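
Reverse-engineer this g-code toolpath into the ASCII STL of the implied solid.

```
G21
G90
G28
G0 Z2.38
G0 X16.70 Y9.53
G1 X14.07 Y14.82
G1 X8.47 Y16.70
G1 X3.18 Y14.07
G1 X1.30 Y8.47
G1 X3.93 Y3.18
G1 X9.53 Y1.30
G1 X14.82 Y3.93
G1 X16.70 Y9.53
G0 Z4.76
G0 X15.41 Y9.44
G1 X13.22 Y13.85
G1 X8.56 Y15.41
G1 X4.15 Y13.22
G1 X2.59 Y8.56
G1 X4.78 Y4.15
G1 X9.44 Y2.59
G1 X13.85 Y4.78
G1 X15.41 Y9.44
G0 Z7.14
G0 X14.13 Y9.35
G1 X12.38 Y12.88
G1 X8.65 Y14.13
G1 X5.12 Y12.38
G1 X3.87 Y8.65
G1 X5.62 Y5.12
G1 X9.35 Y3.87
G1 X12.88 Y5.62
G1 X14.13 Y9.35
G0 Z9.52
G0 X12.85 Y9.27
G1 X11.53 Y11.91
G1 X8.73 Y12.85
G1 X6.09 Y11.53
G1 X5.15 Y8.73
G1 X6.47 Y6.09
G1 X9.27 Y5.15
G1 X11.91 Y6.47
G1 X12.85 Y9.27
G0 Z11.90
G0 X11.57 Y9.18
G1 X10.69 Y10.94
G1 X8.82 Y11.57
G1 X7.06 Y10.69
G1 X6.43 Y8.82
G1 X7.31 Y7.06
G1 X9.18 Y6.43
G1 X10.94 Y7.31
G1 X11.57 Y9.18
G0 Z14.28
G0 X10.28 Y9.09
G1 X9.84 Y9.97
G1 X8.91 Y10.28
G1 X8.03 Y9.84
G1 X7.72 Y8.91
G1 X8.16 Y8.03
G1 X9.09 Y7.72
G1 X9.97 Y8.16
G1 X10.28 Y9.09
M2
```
solid part
  facet normal 0.0000 0.0000 -1.0000
    outer loop
      vertex 8.38 17.98 0.00
      vertex 14.91 15.79 0.00
      vertex 17.98 9.62 0.00
    endloop
  endfacet
  facet normal 0.0000 0.0000 -1.0000
    outer loop
      vertex 2.21 14.91 0.00
      vertex 8.38 17.98 0.00
      vertex 17.98 9.62 0.00
    endloop
  endfacet
  facet normal 0.0000 0.0000 -1.0000
    outer loop
      vertex 0.02 8.38 0.00
      vertex 2.21 14.91 0.00
      vertex 17.98 9.62 0.00
    endloop
  endfacet
  facet normal 0.0000 0.0000 -1.0000
    outer loop
      vertex 3.09 2.21 0.00
      vertex 0.02 8.38 0.00
      vertex 17.98 9.62 0.00
    endloop
  endfacet
  facet normal 0.0000 0.0000 -1.0000
    outer loop
      vertex 9.62 0.02 0.00
      vertex 3.09 2.21 0.00
      vertex 17.98 9.62 0.00
    endloop
  endfacet
  facet normal 0.0000 0.0000 -1.0000
    outer loop
      vertex 15.79 3.09 0.00
      vertex 9.62 0.02 0.00
      vertex 17.98 9.62 0.00
    endloop
  endfacet
  facet normal 0.8010 0.3986 0.4466
    outer loop
      vertex 17.98 9.62 0.00
      vertex 14.91 15.79 0.00
      vertex 9.00 9.00 16.66
    endloop
  endfacet
  facet normal 0.2845 0.8483 0.4466
    outer loop
      vertex 14.91 15.79 0.00
      vertex 8.38 17.98 0.00
      vertex 9.00 9.00 16.66
    endloop
  endfacet
  facet normal -0.3986 0.8010 0.4466
    outer loop
      vertex 8.38 17.98 0.00
      vertex 2.21 14.91 0.00
      vertex 9.00 9.00 16.66
    endloop
  endfacet
  facet normal -0.8483 0.2845 0.4466
    outer loop
      vertex 2.21 14.91 0.00
      vertex 0.02 8.38 0.00
      vertex 9.00 9.00 16.66
    endloop
  endfacet
  facet normal -0.8010 -0.3986 0.4466
    outer loop
      vertex 0.02 8.38 0.00
      vertex 3.09 2.21 0.00
      vertex 9.00 9.00 16.66
    endloop
  endfacet
  facet normal -0.2845 -0.8483 0.4466
    outer loop
      vertex 3.09 2.21 0.00
      vertex 9.62 0.02 0.00
      vertex 9.00 9.00 16.66
    endloop
  endfacet
  facet normal 0.3986 -0.8010 0.4466
    outer loop
      vertex 9.62 0.02 0.00
      vertex 15.79 3.09 0.00
      vertex 9.00 9.00 16.66
    endloop
  endfacet
  facet normal 0.8483 -0.2845 0.4466
    outer loop
      vertex 15.79 3.09 0.00
      vertex 17.98 9.62 0.00
      vertex 9.00 9.00 16.66
    endloop
  endfacet
endsolid part

The G0 Z moves step by Δz≈2.38 mm. The G1 loops shrink linearly with z, so the solid tapers from its base footprint up to z≈16.7. Closing with a flat bottom cap and the tapered top and triangulating gives 14 facets — a regular 8-sided pyramid, base circumscribed radius ≈ 9 mm, apex at z ≈ 16.7 mm.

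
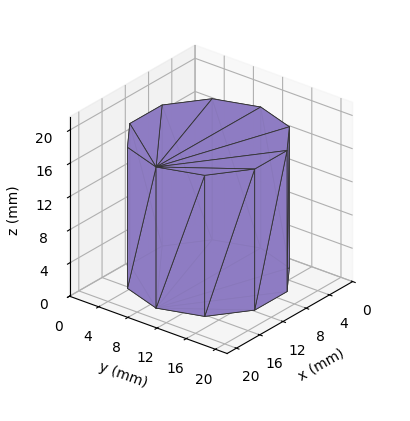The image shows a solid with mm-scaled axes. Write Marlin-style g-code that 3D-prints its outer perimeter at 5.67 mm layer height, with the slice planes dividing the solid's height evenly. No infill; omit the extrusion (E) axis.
Reading the render: the shape is a regular 10-sided prism (a cylinder approximated with 10 flat sides), circumscribed radius ≈ 9 mm, height ≈ 17 mm (dimensions read to the nearest mm from the axis ticks). For the g-code, the solid's height is divided into equal slices at the stated Δz and each level perimeter traced with G1 moves after a G0 lift.

; perimeter-only toolpath
G21 ; units = mm
G90 ; absolute positioning
G28 ; home
; layer 1
G0 Z5.67
G0 X18.00 Y9.00
G1 X16.28 Y14.29
G1 X11.78 Y17.56
G1 X6.22 Y17.56
G1 X1.72 Y14.29
G1 X0.00 Y9.00
G1 X1.72 Y3.71
G1 X6.22 Y0.44
G1 X11.78 Y0.44
G1 X16.28 Y3.71
G1 X18.00 Y9.00
; layer 2
G0 Z11.33
G0 X18.00 Y9.00
G1 X16.28 Y14.29
G1 X11.78 Y17.56
G1 X6.22 Y17.56
G1 X1.72 Y14.29
G1 X0.00 Y9.00
G1 X1.72 Y3.71
G1 X6.22 Y0.44
G1 X11.78 Y0.44
G1 X16.28 Y3.71
G1 X18.00 Y9.00
; layer 3
G0 Z17.00
G0 X18.00 Y9.00
G1 X16.28 Y14.29
G1 X11.78 Y17.56
G1 X6.22 Y17.56
G1 X1.72 Y14.29
G1 X0.00 Y9.00
G1 X1.72 Y3.71
G1 X6.22 Y0.44
G1 X11.78 Y0.44
G1 X16.28 Y3.71
G1 X18.00 Y9.00
M2 ; end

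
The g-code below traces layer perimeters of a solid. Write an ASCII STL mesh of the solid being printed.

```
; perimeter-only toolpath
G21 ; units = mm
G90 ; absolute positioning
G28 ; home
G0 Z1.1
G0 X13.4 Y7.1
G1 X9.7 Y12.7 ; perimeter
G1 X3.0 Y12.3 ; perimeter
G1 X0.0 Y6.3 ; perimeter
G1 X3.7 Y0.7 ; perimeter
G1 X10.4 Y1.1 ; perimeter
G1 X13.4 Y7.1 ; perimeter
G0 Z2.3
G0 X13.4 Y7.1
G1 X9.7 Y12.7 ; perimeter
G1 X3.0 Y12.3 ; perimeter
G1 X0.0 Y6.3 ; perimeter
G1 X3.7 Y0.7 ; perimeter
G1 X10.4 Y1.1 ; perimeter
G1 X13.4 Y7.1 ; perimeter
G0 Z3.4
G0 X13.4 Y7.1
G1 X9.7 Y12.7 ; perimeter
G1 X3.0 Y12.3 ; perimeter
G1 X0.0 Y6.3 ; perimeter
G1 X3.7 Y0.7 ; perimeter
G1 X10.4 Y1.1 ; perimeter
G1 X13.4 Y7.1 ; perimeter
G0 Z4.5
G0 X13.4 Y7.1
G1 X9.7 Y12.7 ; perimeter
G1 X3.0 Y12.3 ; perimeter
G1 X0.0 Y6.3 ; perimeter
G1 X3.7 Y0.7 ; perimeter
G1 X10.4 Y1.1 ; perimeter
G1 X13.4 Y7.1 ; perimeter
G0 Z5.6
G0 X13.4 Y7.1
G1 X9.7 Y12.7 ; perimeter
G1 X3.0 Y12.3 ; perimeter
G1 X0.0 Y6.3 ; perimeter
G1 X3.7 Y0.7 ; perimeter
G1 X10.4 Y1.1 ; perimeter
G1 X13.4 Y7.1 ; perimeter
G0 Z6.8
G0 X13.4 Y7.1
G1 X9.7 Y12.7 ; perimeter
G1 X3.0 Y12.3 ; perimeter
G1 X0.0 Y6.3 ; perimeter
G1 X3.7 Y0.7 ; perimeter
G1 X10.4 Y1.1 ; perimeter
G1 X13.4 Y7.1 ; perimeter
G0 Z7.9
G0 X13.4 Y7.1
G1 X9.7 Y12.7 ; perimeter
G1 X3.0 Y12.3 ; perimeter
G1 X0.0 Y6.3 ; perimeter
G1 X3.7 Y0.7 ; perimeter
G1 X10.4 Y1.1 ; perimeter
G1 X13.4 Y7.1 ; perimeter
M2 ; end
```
solid part
  facet normal 0.0000 0.0000 -1.0000
    outer loop
      vertex 3.0 12.3 0.0
      vertex 9.7 12.7 0.0
      vertex 13.4 7.1 0.0
    endloop
  endfacet
  facet normal 0.0000 0.0000 -1.0000
    outer loop
      vertex 0.0 6.3 0.0
      vertex 3.0 12.3 0.0
      vertex 13.4 7.1 0.0
    endloop
  endfacet
  facet normal 0.0000 0.0000 -1.0000
    outer loop
      vertex 3.7 0.7 0.0
      vertex 0.0 6.3 0.0
      vertex 13.4 7.1 0.0
    endloop
  endfacet
  facet normal 0.0000 0.0000 -1.0000
    outer loop
      vertex 10.4 1.1 0.0
      vertex 3.7 0.7 0.0
      vertex 13.4 7.1 0.0
    endloop
  endfacet
  facet normal 0.0000 0.0000 1.0000
    outer loop
      vertex 13.4 7.1 7.9
      vertex 9.7 12.7 7.9
      vertex 3.0 12.3 7.9
    endloop
  endfacet
  facet normal 0.0000 0.0000 1.0000
    outer loop
      vertex 13.4 7.1 7.9
      vertex 3.0 12.3 7.9
      vertex 0.0 6.3 7.9
    endloop
  endfacet
  facet normal 0.0000 0.0000 1.0000
    outer loop
      vertex 13.4 7.1 7.9
      vertex 0.0 6.3 7.9
      vertex 3.7 0.7 7.9
    endloop
  endfacet
  facet normal 0.0000 0.0000 1.0000
    outer loop
      vertex 13.4 7.1 7.9
      vertex 3.7 0.7 7.9
      vertex 10.4 1.1 7.9
    endloop
  endfacet
  facet normal 0.8343 0.5513 0.0000
    outer loop
      vertex 13.4 7.1 0.0
      vertex 9.7 12.7 0.0
      vertex 9.7 12.7 7.9
    endloop
  endfacet
  facet normal 0.8343 0.5513 0.0000
    outer loop
      vertex 13.4 7.1 0.0
      vertex 9.7 12.7 7.9
      vertex 13.4 7.1 7.9
    endloop
  endfacet
  facet normal -0.0596 0.9982 0.0000
    outer loop
      vertex 9.7 12.7 0.0
      vertex 3.0 12.3 0.0
      vertex 3.0 12.3 7.9
    endloop
  endfacet
  facet normal -0.0596 0.9982 0.0000
    outer loop
      vertex 9.7 12.7 0.0
      vertex 3.0 12.3 7.9
      vertex 9.7 12.7 7.9
    endloop
  endfacet
  facet normal -0.8944 0.4472 0.0000
    outer loop
      vertex 3.0 12.3 0.0
      vertex 0.0 6.3 0.0
      vertex 0.0 6.3 7.9
    endloop
  endfacet
  facet normal -0.8944 0.4472 0.0000
    outer loop
      vertex 3.0 12.3 0.0
      vertex 0.0 6.3 7.9
      vertex 3.0 12.3 7.9
    endloop
  endfacet
  facet normal -0.8343 -0.5513 0.0000
    outer loop
      vertex 0.0 6.3 0.0
      vertex 3.7 0.7 0.0
      vertex 3.7 0.7 7.9
    endloop
  endfacet
  facet normal -0.8343 -0.5513 0.0000
    outer loop
      vertex 0.0 6.3 0.0
      vertex 3.7 0.7 7.9
      vertex 0.0 6.3 7.9
    endloop
  endfacet
  facet normal 0.0596 -0.9982 0.0000
    outer loop
      vertex 3.7 0.7 0.0
      vertex 10.4 1.1 0.0
      vertex 10.4 1.1 7.9
    endloop
  endfacet
  facet normal 0.0596 -0.9982 0.0000
    outer loop
      vertex 3.7 0.7 0.0
      vertex 10.4 1.1 7.9
      vertex 3.7 0.7 7.9
    endloop
  endfacet
  facet normal 0.8944 -0.4472 0.0000
    outer loop
      vertex 10.4 1.1 0.0
      vertex 13.4 7.1 0.0
      vertex 13.4 7.1 7.9
    endloop
  endfacet
  facet normal 0.8944 -0.4472 0.0000
    outer loop
      vertex 10.4 1.1 0.0
      vertex 13.4 7.1 7.9
      vertex 10.4 1.1 7.9
    endloop
  endfacet
endsolid part

The G0 Z moves step by Δz≈1.1 mm. Every layer's G1 loop is the same polygon, so the solid is a straight extrusion of it from z=0 to z≈7.9. Closing with flat bottom and top caps and triangulating gives 20 facets — a regular 6-sided prism (a cylinder approximated with 6 flat sides), circumscribed radius ≈ 6.7 mm, height ≈ 7.9 mm.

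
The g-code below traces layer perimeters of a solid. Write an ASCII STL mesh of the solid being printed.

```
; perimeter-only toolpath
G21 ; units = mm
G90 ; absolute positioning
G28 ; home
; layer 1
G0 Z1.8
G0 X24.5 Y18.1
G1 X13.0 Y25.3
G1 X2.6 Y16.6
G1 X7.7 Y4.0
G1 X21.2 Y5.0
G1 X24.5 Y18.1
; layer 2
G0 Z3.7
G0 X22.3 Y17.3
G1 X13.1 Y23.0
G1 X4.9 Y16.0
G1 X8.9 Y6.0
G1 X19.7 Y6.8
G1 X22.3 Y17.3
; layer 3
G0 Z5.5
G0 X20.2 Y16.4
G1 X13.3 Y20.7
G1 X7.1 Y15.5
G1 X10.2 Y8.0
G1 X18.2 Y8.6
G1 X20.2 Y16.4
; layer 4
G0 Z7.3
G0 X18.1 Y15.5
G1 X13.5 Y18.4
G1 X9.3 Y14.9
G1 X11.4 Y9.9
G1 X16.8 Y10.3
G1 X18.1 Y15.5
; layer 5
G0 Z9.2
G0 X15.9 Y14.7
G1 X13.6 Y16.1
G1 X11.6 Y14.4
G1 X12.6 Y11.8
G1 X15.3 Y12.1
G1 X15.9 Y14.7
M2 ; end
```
solid part
  facet normal 0.0000 0.0000 -1.0000
    outer loop
      vertex 0.4 17.1 0.0
      vertex 12.8 27.6 0.0
      vertex 26.6 19.0 0.0
    endloop
  endfacet
  facet normal 0.0000 0.0000 -1.0000
    outer loop
      vertex 6.5 2.1 0.0
      vertex 0.4 17.1 0.0
      vertex 26.6 19.0 0.0
    endloop
  endfacet
  facet normal 0.0000 0.0000 -1.0000
    outer loop
      vertex 22.7 3.3 0.0
      vertex 6.5 2.1 0.0
      vertex 26.6 19.0 0.0
    endloop
  endfacet
  facet normal 0.3709 0.5951 0.7129
    outer loop
      vertex 26.6 19.0 0.0
      vertex 12.8 27.6 0.0
      vertex 13.8 13.8 11.0
    endloop
  endfacet
  facet normal -0.4533 0.5353 0.7128
    outer loop
      vertex 12.8 27.6 0.0
      vertex 0.4 17.1 0.0
      vertex 13.8 13.8 11.0
    endloop
  endfacet
  facet normal -0.6500 -0.2643 0.7125
    outer loop
      vertex 0.4 17.1 0.0
      vertex 6.5 2.1 0.0
      vertex 13.8 13.8 11.0
    endloop
  endfacet
  facet normal 0.0519 -0.7011 0.7112
    outer loop
      vertex 6.5 2.1 0.0
      vertex 22.7 3.3 0.0
      vertex 13.8 13.8 11.0
    endloop
  endfacet
  facet normal 0.6810 -0.1692 0.7125
    outer loop
      vertex 22.7 3.3 0.0
      vertex 26.6 19.0 0.0
      vertex 13.8 13.8 11.0
    endloop
  endfacet
endsolid part

The G0 Z moves step by Δz≈1.8 mm. The G1 loops shrink linearly with z, so the solid tapers from its base footprint up to z≈11. Closing with a flat bottom cap and the tapered top and triangulating gives 8 facets — a regular 5-sided pyramid, base circumscribed radius ≈ 13.8 mm, apex at z ≈ 11 mm.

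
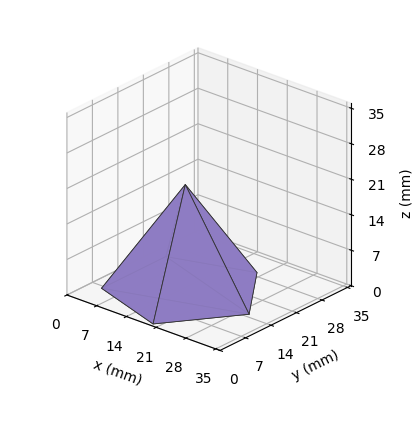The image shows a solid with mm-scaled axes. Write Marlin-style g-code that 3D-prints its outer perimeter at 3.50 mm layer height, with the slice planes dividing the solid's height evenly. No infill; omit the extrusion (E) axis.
Reading the render: the shape is a regular 5-sided pyramid, base circumscribed radius ≈ 15 mm, apex at z ≈ 21 mm (dimensions read to the nearest mm from the axis ticks). For the g-code, the solid's height is divided into equal slices at the stated Δz and each level perimeter traced with G1 moves after a G0 lift.

; perimeter-only toolpath
G21 ; units = mm
G90 ; absolute positioning
G28 ; home
; layer 1
G0 Z3.50
G0 X27.50 Y15.00
G1 X18.87 Y26.89
G1 X4.88 Y22.35
G1 X4.88 Y7.65
G1 X18.87 Y3.11
G1 X27.50 Y15.00
; layer 2
G0 Z7.00
G0 X25.00 Y15.00
G1 X18.09 Y24.51
G1 X6.91 Y20.88
G1 X6.91 Y9.12
G1 X18.09 Y5.49
G1 X25.00 Y15.00
; layer 3
G0 Z10.50
G0 X22.50 Y15.00
G1 X17.32 Y22.13
G1 X8.93 Y19.41
G1 X8.93 Y10.59
G1 X17.32 Y7.87
G1 X22.50 Y15.00
; layer 4
G0 Z14.00
G0 X20.00 Y15.00
G1 X16.55 Y19.76
G1 X10.95 Y17.94
G1 X10.95 Y12.06
G1 X16.55 Y10.24
G1 X20.00 Y15.00
; layer 5
G0 Z17.50
G0 X17.50 Y15.00
G1 X15.77 Y17.38
G1 X12.98 Y16.47
G1 X12.98 Y13.53
G1 X15.77 Y12.62
G1 X17.50 Y15.00
M2 ; end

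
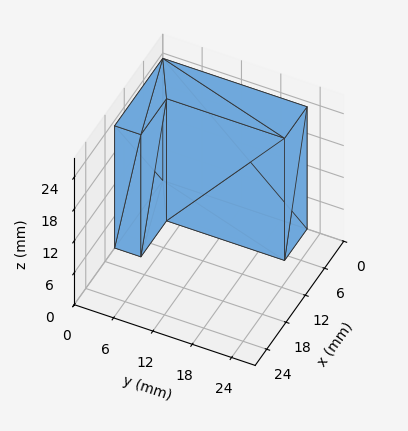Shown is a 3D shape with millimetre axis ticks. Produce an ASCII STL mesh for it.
Reading the render: the shape is an L-shaped prism: outer 15 × 22 mm, arm thicknesses ≈ 4 mm (horizontal) and 7 mm (vertical), extruded 23 mm in z (dimensions read to the nearest mm from the axis ticks). For the STL, each face is triangulated and given an outward normal.

solid part
  facet normal 0.0000 0.0000 -1.0000
    outer loop
      vertex 15.00 4.00 0.00
      vertex 15.00 0.00 0.00
      vertex 0.00 0.00 0.00
    endloop
  endfacet
  facet normal 0.0000 0.0000 -1.0000
    outer loop
      vertex 7.00 4.00 0.00
      vertex 15.00 4.00 0.00
      vertex 0.00 0.00 0.00
    endloop
  endfacet
  facet normal 0.0000 0.0000 -1.0000
    outer loop
      vertex 7.00 22.00 0.00
      vertex 7.00 4.00 0.00
      vertex 0.00 0.00 0.00
    endloop
  endfacet
  facet normal 0.0000 0.0000 -1.0000
    outer loop
      vertex 0.00 22.00 0.00
      vertex 7.00 22.00 0.00
      vertex 0.00 0.00 0.00
    endloop
  endfacet
  facet normal 0.0000 0.0000 1.0000
    outer loop
      vertex 0.00 0.00 23.00
      vertex 15.00 0.00 23.00
      vertex 15.00 4.00 23.00
    endloop
  endfacet
  facet normal 0.0000 0.0000 1.0000
    outer loop
      vertex 0.00 0.00 23.00
      vertex 15.00 4.00 23.00
      vertex 7.00 4.00 23.00
    endloop
  endfacet
  facet normal 0.0000 0.0000 1.0000
    outer loop
      vertex 0.00 0.00 23.00
      vertex 7.00 4.00 23.00
      vertex 7.00 22.00 23.00
    endloop
  endfacet
  facet normal 0.0000 0.0000 1.0000
    outer loop
      vertex 0.00 0.00 23.00
      vertex 7.00 22.00 23.00
      vertex 0.00 22.00 23.00
    endloop
  endfacet
  facet normal 0.0000 -1.0000 0.0000
    outer loop
      vertex 0.00 0.00 0.00
      vertex 15.00 0.00 0.00
      vertex 15.00 0.00 23.00
    endloop
  endfacet
  facet normal 0.0000 -1.0000 0.0000
    outer loop
      vertex 0.00 0.00 0.00
      vertex 15.00 0.00 23.00
      vertex 0.00 0.00 23.00
    endloop
  endfacet
  facet normal 1.0000 0.0000 0.0000
    outer loop
      vertex 15.00 0.00 0.00
      vertex 15.00 4.00 0.00
      vertex 15.00 4.00 23.00
    endloop
  endfacet
  facet normal 1.0000 0.0000 0.0000
    outer loop
      vertex 15.00 0.00 0.00
      vertex 15.00 4.00 23.00
      vertex 15.00 0.00 23.00
    endloop
  endfacet
  facet normal 0.0000 1.0000 0.0000
    outer loop
      vertex 15.00 4.00 0.00
      vertex 7.00 4.00 0.00
      vertex 7.00 4.00 23.00
    endloop
  endfacet
  facet normal 0.0000 1.0000 0.0000
    outer loop
      vertex 15.00 4.00 0.00
      vertex 7.00 4.00 23.00
      vertex 15.00 4.00 23.00
    endloop
  endfacet
  facet normal 1.0000 0.0000 0.0000
    outer loop
      vertex 7.00 4.00 0.00
      vertex 7.00 22.00 0.00
      vertex 7.00 22.00 23.00
    endloop
  endfacet
  facet normal 1.0000 0.0000 0.0000
    outer loop
      vertex 7.00 4.00 0.00
      vertex 7.00 22.00 23.00
      vertex 7.00 4.00 23.00
    endloop
  endfacet
  facet normal 0.0000 1.0000 0.0000
    outer loop
      vertex 7.00 22.00 0.00
      vertex 0.00 22.00 0.00
      vertex 0.00 22.00 23.00
    endloop
  endfacet
  facet normal 0.0000 1.0000 0.0000
    outer loop
      vertex 7.00 22.00 0.00
      vertex 0.00 22.00 23.00
      vertex 7.00 22.00 23.00
    endloop
  endfacet
  facet normal -1.0000 0.0000 0.0000
    outer loop
      vertex 0.00 22.00 0.00
      vertex 0.00 0.00 0.00
      vertex 0.00 0.00 23.00
    endloop
  endfacet
  facet normal -1.0000 0.0000 0.0000
    outer loop
      vertex 0.00 22.00 0.00
      vertex 0.00 0.00 23.00
      vertex 0.00 22.00 23.00
    endloop
  endfacet
endsolid part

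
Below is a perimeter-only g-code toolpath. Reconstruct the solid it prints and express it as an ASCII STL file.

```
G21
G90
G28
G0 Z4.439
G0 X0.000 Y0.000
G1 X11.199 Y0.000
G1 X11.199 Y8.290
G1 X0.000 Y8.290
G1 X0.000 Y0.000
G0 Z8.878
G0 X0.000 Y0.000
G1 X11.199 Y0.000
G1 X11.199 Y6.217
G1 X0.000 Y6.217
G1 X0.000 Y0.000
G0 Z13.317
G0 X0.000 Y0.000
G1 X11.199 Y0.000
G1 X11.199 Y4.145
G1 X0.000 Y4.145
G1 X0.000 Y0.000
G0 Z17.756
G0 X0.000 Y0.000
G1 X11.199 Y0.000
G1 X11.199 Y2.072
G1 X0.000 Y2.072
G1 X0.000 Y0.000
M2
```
solid part
  facet normal 0.0000 0.0000 -1.0000
    outer loop
      vertex 11.199 10.362 0.000
      vertex 11.199 0.000 0.000
      vertex 0.000 0.000 0.000
    endloop
  endfacet
  facet normal 0.0000 0.0000 -1.0000
    outer loop
      vertex 0.000 10.362 0.000
      vertex 11.199 10.362 0.000
      vertex 0.000 0.000 0.000
    endloop
  endfacet
  facet normal 0.0000 -1.0000 0.0000
    outer loop
      vertex 0.000 0.000 0.000
      vertex 11.199 0.000 0.000
      vertex 11.199 0.000 22.195
    endloop
  endfacet
  facet normal 0.0000 -1.0000 0.0000
    outer loop
      vertex 0.000 0.000 0.000
      vertex 11.199 0.000 22.195
      vertex 0.000 0.000 22.195
    endloop
  endfacet
  facet normal 0.0000 0.9061 0.4230
    outer loop
      vertex 0.000 0.000 22.195
      vertex 11.199 0.000 22.195
      vertex 11.199 10.362 0.000
    endloop
  endfacet
  facet normal 0.0000 0.9061 0.4230
    outer loop
      vertex 0.000 0.000 22.195
      vertex 11.199 10.362 0.000
      vertex 0.000 10.362 0.000
    endloop
  endfacet
  facet normal -1.0000 0.0000 0.0000
    outer loop
      vertex 0.000 0.000 22.195
      vertex 0.000 10.362 0.000
      vertex 0.000 0.000 0.000
    endloop
  endfacet
  facet normal 1.0000 0.0000 0.0000
    outer loop
      vertex 11.199 0.000 0.000
      vertex 11.199 10.362 0.000
      vertex 11.199 0.000 22.195
    endloop
  endfacet
endsolid part

The G0 Z moves step by Δz≈4.439 mm. The G1 loops shrink linearly with z, so the solid tapers from its base footprint up to z≈22.2. Closing with a flat bottom cap and the tapered top and triangulating gives 8 facets — a wedge (ramp): 11.2 × 10.4 mm base, rising to 22.2 mm along the y=0 edge and sloping linearly to z=0 at y=10.4.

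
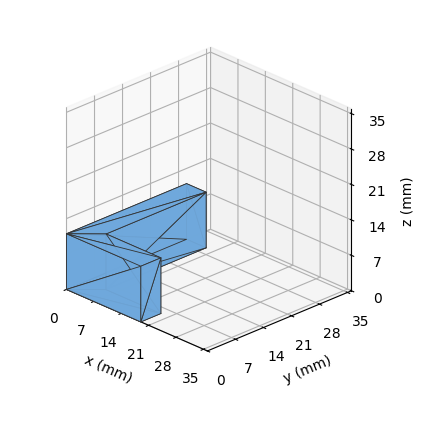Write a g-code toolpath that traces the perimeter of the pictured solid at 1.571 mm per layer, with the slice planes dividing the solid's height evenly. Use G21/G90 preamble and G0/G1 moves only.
Reading the render: the shape is an L-shaped prism: outer 19 × 30 mm, arm thicknesses ≈ 5 mm (horizontal) and 5 mm (vertical), extruded 11 mm in z (dimensions read to the nearest mm from the axis ticks). For the g-code, the solid's height is divided into equal slices at the stated Δz and each level perimeter traced with G1 moves after a G0 lift.

; perimeter-only toolpath
G21 ; units = mm
G90 ; absolute positioning
G28 ; home
; layer 1
G0 Z1.571
G0 X0.000 Y0.000
G1 X19.000 Y0.000
G1 X19.000 Y5.000
G1 X5.000 Y5.000
G1 X5.000 Y30.000
G1 X0.000 Y30.000
G1 X0.000 Y0.000
; layer 2
G0 Z3.143
G0 X0.000 Y0.000
G1 X19.000 Y0.000
G1 X19.000 Y5.000
G1 X5.000 Y5.000
G1 X5.000 Y30.000
G1 X0.000 Y30.000
G1 X0.000 Y0.000
; layer 3
G0 Z4.714
G0 X0.000 Y0.000
G1 X19.000 Y0.000
G1 X19.000 Y5.000
G1 X5.000 Y5.000
G1 X5.000 Y30.000
G1 X0.000 Y30.000
G1 X0.000 Y0.000
; layer 4
G0 Z6.286
G0 X0.000 Y0.000
G1 X19.000 Y0.000
G1 X19.000 Y5.000
G1 X5.000 Y5.000
G1 X5.000 Y30.000
G1 X0.000 Y30.000
G1 X0.000 Y0.000
; layer 5
G0 Z7.857
G0 X0.000 Y0.000
G1 X19.000 Y0.000
G1 X19.000 Y5.000
G1 X5.000 Y5.000
G1 X5.000 Y30.000
G1 X0.000 Y30.000
G1 X0.000 Y0.000
; layer 6
G0 Z9.429
G0 X0.000 Y0.000
G1 X19.000 Y0.000
G1 X19.000 Y5.000
G1 X5.000 Y5.000
G1 X5.000 Y30.000
G1 X0.000 Y30.000
G1 X0.000 Y0.000
; layer 7
G0 Z11.000
G0 X0.000 Y0.000
G1 X19.000 Y0.000
G1 X19.000 Y5.000
G1 X5.000 Y5.000
G1 X5.000 Y30.000
G1 X0.000 Y30.000
G1 X0.000 Y0.000
M2 ; end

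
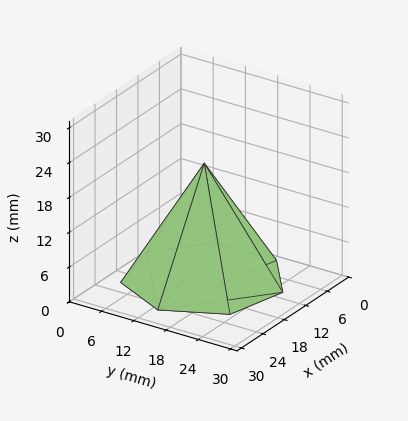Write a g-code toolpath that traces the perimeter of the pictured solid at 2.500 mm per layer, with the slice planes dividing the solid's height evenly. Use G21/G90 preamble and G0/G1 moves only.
Reading the render: the shape is a regular 7-sided pyramid, base circumscribed radius ≈ 13 mm, apex at z ≈ 20 mm (dimensions read to the nearest mm from the axis ticks). For the g-code, the solid's height is divided into equal slices at the stated Δz and each level perimeter traced with G1 moves after a G0 lift.

; perimeter-only toolpath
G21 ; units = mm
G90 ; absolute positioning
G28 ; home
; layer 1
G0 Z2.500
G0 X24.375 Y13.000
G1 X20.092 Y21.894
G1 X10.469 Y24.090
G1 X2.751 Y17.935
G1 X2.751 Y8.065
G1 X10.469 Y1.910
G1 X20.092 Y4.107
G1 X24.375 Y13.000
; layer 2
G0 Z5.000
G0 X22.750 Y13.000
G1 X19.079 Y20.623
G1 X10.830 Y22.505
G1 X4.215 Y17.230
G1 X4.215 Y8.770
G1 X10.830 Y3.494
G1 X19.079 Y5.377
G1 X22.750 Y13.000
; layer 3
G0 Z7.500
G0 X21.125 Y13.000
G1 X18.066 Y19.352
G1 X11.192 Y20.921
G1 X5.679 Y16.525
G1 X5.679 Y9.475
G1 X11.192 Y5.079
G1 X18.066 Y6.647
G1 X21.125 Y13.000
; layer 4
G0 Z10.000
G0 X19.500 Y13.000
G1 X17.053 Y18.082
G1 X11.553 Y19.337
G1 X7.143 Y15.820
G1 X7.143 Y10.180
G1 X11.553 Y6.663
G1 X17.053 Y7.918
G1 X19.500 Y13.000
; layer 5
G0 Z12.500
G0 X17.875 Y13.000
G1 X16.039 Y16.812
G1 X11.915 Y17.753
G1 X8.608 Y15.115
G1 X8.608 Y10.885
G1 X11.915 Y8.247
G1 X16.039 Y9.188
G1 X17.875 Y13.000
; layer 6
G0 Z15.000
G0 X16.250 Y13.000
G1 X15.026 Y15.541
G1 X12.277 Y16.169
G1 X10.072 Y14.410
G1 X10.072 Y11.590
G1 X12.277 Y9.832
G1 X15.026 Y10.459
G1 X16.250 Y13.000
; layer 7
G0 Z17.500
G0 X14.625 Y13.000
G1 X14.013 Y14.271
G1 X12.638 Y14.584
G1 X11.536 Y13.705
G1 X11.536 Y12.295
G1 X12.638 Y11.416
G1 X14.013 Y11.729
G1 X14.625 Y13.000
M2 ; end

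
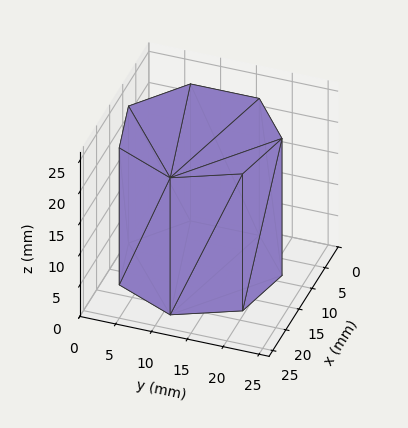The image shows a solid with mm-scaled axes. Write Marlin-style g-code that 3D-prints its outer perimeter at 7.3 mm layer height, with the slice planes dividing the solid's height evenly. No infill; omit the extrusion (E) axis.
Reading the render: the shape is a regular 7-sided prism (a cylinder approximated with 7 flat sides), circumscribed radius ≈ 11 mm, height ≈ 22 mm (dimensions read to the nearest mm from the axis ticks). For the g-code, the solid's height is divided into equal slices at the stated Δz and each level perimeter traced with G1 moves after a G0 lift.

; perimeter-only toolpath
G21 ; units = mm
G90 ; absolute positioning
G28 ; home
; layer 1
G0 Z7.3
G0 X22.0 Y11.0
G1 X17.9 Y19.6
G1 X8.6 Y21.7
G1 X1.1 Y15.8
G1 X1.1 Y6.2
G1 X8.6 Y0.3
G1 X17.9 Y2.4
G1 X22.0 Y11.0
; layer 2
G0 Z14.7
G0 X22.0 Y11.0
G1 X17.9 Y19.6
G1 X8.6 Y21.7
G1 X1.1 Y15.8
G1 X1.1 Y6.2
G1 X8.6 Y0.3
G1 X17.9 Y2.4
G1 X22.0 Y11.0
; layer 3
G0 Z22.0
G0 X22.0 Y11.0
G1 X17.9 Y19.6
G1 X8.6 Y21.7
G1 X1.1 Y15.8
G1 X1.1 Y6.2
G1 X8.6 Y0.3
G1 X17.9 Y2.4
G1 X22.0 Y11.0
M2 ; end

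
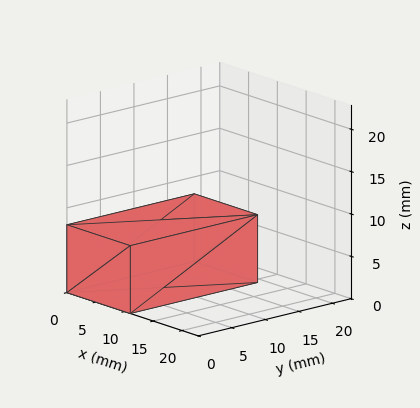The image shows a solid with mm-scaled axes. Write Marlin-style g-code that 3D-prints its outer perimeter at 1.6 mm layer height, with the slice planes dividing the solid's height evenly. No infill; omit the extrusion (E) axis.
Reading the render: the shape is a rectangular box, roughly 11 × 19 mm footprint and 8 mm tall (dimensions read to the nearest mm from the axis ticks). For the g-code, the solid's height is divided into equal slices at the stated Δz and each level perimeter traced with G1 moves after a G0 lift.

; perimeter-only toolpath
G21 ; units = mm
G90 ; absolute positioning
G28 ; home
; layer 1
G0 Z1.6
G0 X0.0 Y0.0
G1 X11.0 Y0.0
G1 X11.0 Y19.0
G1 X0.0 Y19.0
G1 X0.0 Y0.0
; layer 2
G0 Z3.2
G0 X0.0 Y0.0
G1 X11.0 Y0.0
G1 X11.0 Y19.0
G1 X0.0 Y19.0
G1 X0.0 Y0.0
; layer 3
G0 Z4.8
G0 X0.0 Y0.0
G1 X11.0 Y0.0
G1 X11.0 Y19.0
G1 X0.0 Y19.0
G1 X0.0 Y0.0
; layer 4
G0 Z6.4
G0 X0.0 Y0.0
G1 X11.0 Y0.0
G1 X11.0 Y19.0
G1 X0.0 Y19.0
G1 X0.0 Y0.0
; layer 5
G0 Z8.0
G0 X0.0 Y0.0
G1 X11.0 Y0.0
G1 X11.0 Y19.0
G1 X0.0 Y19.0
G1 X0.0 Y0.0
M2 ; end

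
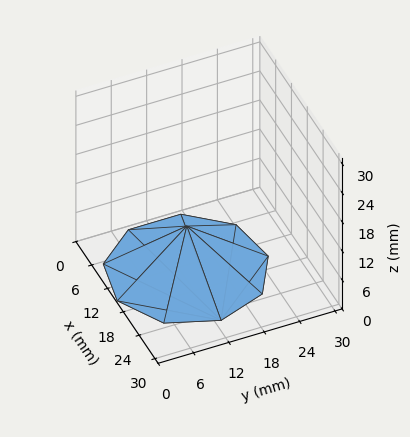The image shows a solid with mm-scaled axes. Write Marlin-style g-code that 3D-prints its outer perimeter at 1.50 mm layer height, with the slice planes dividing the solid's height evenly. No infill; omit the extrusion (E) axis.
Reading the render: the shape is a regular 9-sided pyramid, base circumscribed radius ≈ 13 mm, apex at z ≈ 9 mm (dimensions read to the nearest mm from the axis ticks). For the g-code, the solid's height is divided into equal slices at the stated Δz and each level perimeter traced with G1 moves after a G0 lift.

; perimeter-only toolpath
G21 ; units = mm
G90 ; absolute positioning
G28 ; home
; layer 1
G0 Z1.50
G0 X23.83 Y13.00
G1 X21.30 Y19.97
G1 X14.88 Y23.67
G1 X7.58 Y22.38
G1 X2.82 Y16.71
G1 X2.82 Y9.29
G1 X7.58 Y3.62
G1 X14.88 Y2.33
G1 X21.30 Y6.03
G1 X23.83 Y13.00
; layer 2
G0 Z3.00
G0 X21.67 Y13.00
G1 X19.64 Y18.57
G1 X14.51 Y21.53
G1 X8.67 Y20.51
G1 X4.85 Y15.97
G1 X4.85 Y10.03
G1 X8.67 Y5.49
G1 X14.51 Y4.47
G1 X19.64 Y7.43
G1 X21.67 Y13.00
; layer 3
G0 Z4.50
G0 X19.50 Y13.00
G1 X17.98 Y17.18
G1 X14.13 Y19.40
G1 X9.75 Y18.63
G1 X6.89 Y15.22
G1 X6.89 Y10.78
G1 X9.75 Y7.37
G1 X14.13 Y6.60
G1 X17.98 Y8.82
G1 X19.50 Y13.00
; layer 4
G0 Z6.00
G0 X17.33 Y13.00
G1 X16.32 Y15.79
G1 X13.75 Y17.27
G1 X10.83 Y16.75
G1 X8.93 Y14.48
G1 X8.93 Y11.52
G1 X10.83 Y9.25
G1 X13.75 Y8.73
G1 X16.32 Y10.21
G1 X17.33 Y13.00
; layer 5
G0 Z7.50
G0 X15.17 Y13.00
G1 X14.66 Y14.39
G1 X13.38 Y15.13
G1 X11.92 Y14.88
G1 X10.96 Y13.74
G1 X10.96 Y12.26
G1 X11.92 Y11.12
G1 X13.38 Y10.87
G1 X14.66 Y11.61
G1 X15.17 Y13.00
M2 ; end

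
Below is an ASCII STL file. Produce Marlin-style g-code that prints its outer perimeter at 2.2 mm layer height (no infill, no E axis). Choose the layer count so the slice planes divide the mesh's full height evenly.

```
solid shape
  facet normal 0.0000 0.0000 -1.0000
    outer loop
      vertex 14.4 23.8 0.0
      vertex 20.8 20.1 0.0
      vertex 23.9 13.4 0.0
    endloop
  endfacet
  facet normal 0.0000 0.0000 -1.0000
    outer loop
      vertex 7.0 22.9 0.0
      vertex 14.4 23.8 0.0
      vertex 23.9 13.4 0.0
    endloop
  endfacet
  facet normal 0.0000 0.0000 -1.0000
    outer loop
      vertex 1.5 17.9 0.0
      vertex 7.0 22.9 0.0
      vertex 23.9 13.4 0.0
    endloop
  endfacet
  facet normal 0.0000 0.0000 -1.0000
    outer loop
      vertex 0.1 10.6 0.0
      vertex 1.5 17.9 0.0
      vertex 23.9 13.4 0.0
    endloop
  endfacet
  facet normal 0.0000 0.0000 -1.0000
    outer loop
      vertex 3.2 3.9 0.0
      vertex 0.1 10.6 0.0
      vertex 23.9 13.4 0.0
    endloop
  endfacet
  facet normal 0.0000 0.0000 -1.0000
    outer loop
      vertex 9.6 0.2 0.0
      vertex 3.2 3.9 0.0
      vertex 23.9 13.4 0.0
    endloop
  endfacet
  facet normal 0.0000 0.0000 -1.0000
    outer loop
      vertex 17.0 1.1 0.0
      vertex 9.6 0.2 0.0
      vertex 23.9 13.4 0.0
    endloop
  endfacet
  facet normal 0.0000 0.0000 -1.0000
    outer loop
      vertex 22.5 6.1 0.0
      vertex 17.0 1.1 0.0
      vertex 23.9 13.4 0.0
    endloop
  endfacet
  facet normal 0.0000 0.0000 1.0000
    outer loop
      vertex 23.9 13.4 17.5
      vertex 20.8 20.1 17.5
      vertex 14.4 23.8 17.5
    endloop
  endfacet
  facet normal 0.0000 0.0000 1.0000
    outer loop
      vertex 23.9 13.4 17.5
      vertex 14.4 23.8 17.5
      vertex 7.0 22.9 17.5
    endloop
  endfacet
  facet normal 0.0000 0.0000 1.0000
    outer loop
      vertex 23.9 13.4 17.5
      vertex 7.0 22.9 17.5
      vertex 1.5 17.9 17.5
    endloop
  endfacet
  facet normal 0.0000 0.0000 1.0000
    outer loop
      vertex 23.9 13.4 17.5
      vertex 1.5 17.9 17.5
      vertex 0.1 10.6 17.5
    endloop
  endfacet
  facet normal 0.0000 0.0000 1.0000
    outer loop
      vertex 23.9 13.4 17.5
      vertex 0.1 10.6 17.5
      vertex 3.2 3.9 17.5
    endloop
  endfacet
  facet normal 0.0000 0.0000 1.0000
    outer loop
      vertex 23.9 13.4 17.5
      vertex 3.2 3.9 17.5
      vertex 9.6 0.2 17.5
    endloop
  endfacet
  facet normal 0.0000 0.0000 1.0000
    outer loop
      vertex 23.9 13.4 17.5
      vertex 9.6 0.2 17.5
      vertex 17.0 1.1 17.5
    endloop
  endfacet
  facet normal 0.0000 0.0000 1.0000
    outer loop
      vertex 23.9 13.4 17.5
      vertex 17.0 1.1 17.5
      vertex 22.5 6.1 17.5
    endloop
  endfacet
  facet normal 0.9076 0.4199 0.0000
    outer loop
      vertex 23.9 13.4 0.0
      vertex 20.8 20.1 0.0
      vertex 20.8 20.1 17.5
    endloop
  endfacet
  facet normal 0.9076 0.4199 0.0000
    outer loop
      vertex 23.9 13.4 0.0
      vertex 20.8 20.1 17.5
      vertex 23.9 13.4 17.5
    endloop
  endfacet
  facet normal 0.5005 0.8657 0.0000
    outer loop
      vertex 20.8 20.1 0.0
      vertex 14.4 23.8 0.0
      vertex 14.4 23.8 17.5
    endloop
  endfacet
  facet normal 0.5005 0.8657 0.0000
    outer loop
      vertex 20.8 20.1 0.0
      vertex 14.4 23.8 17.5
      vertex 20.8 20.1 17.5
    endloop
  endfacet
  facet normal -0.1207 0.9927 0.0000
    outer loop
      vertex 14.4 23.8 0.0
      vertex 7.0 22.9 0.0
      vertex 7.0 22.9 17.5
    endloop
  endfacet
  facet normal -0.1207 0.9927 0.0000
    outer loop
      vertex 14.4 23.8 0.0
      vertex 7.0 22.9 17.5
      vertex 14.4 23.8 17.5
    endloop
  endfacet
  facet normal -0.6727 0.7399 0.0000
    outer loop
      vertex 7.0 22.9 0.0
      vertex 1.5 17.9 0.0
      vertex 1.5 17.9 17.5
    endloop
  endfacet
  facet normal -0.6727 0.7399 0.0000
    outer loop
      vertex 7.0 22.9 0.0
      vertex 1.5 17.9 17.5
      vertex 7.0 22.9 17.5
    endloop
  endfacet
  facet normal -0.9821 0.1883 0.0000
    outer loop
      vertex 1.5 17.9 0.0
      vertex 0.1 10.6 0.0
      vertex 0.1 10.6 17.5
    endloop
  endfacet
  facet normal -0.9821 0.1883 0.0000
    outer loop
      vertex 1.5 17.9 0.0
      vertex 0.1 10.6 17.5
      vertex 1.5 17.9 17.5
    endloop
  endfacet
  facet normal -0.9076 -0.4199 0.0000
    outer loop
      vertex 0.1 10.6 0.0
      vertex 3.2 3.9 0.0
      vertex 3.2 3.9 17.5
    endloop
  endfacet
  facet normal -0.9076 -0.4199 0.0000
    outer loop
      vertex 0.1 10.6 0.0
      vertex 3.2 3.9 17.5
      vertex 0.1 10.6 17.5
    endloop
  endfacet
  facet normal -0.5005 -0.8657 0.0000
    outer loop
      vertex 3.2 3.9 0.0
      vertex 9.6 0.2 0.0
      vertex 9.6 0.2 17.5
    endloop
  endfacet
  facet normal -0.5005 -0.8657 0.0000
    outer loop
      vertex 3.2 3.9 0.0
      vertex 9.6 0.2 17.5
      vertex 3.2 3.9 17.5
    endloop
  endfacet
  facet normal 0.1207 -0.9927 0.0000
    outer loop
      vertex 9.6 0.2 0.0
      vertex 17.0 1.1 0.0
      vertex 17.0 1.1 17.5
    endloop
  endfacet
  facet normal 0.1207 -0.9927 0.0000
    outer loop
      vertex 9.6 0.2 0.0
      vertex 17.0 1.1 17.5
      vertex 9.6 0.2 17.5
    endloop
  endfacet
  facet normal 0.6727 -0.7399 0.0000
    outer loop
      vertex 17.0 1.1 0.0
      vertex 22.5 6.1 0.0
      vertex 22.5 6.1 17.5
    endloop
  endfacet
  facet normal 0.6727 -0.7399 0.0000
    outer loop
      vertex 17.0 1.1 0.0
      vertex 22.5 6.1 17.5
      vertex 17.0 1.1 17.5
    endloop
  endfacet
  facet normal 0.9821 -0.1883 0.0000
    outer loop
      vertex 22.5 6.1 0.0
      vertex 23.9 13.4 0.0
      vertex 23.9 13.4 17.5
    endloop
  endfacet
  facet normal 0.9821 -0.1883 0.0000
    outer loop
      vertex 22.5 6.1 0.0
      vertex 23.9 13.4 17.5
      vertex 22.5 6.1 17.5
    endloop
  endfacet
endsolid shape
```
; perimeter-only toolpath
G21 ; units = mm
G90 ; absolute positioning
G28 ; home
; layer 1
G0 Z2.2
G0 X23.9 Y13.4
G1 X20.8 Y20.1
G1 X14.4 Y23.8
G1 X7.0 Y22.9
G1 X1.5 Y17.9
G1 X0.1 Y10.6
G1 X3.2 Y3.9
G1 X9.6 Y0.2
G1 X17.0 Y1.1
G1 X22.5 Y6.1
G1 X23.9 Y13.4
; layer 2
G0 Z4.4
G0 X23.9 Y13.4
G1 X20.8 Y20.1
G1 X14.4 Y23.8
G1 X7.0 Y22.9
G1 X1.5 Y17.9
G1 X0.1 Y10.6
G1 X3.2 Y3.9
G1 X9.6 Y0.2
G1 X17.0 Y1.1
G1 X22.5 Y6.1
G1 X23.9 Y13.4
; layer 3
G0 Z6.6
G0 X23.9 Y13.4
G1 X20.8 Y20.1
G1 X14.4 Y23.8
G1 X7.0 Y22.9
G1 X1.5 Y17.9
G1 X0.1 Y10.6
G1 X3.2 Y3.9
G1 X9.6 Y0.2
G1 X17.0 Y1.1
G1 X22.5 Y6.1
G1 X23.9 Y13.4
; layer 4
G0 Z8.8
G0 X23.9 Y13.4
G1 X20.8 Y20.1
G1 X14.4 Y23.8
G1 X7.0 Y22.9
G1 X1.5 Y17.9
G1 X0.1 Y10.6
G1 X3.2 Y3.9
G1 X9.6 Y0.2
G1 X17.0 Y1.1
G1 X22.5 Y6.1
G1 X23.9 Y13.4
; layer 5
G0 Z10.9
G0 X23.9 Y13.4
G1 X20.8 Y20.1
G1 X14.4 Y23.8
G1 X7.0 Y22.9
G1 X1.5 Y17.9
G1 X0.1 Y10.6
G1 X3.2 Y3.9
G1 X9.6 Y0.2
G1 X17.0 Y1.1
G1 X22.5 Y6.1
G1 X23.9 Y13.4
; layer 6
G0 Z13.1
G0 X23.9 Y13.4
G1 X20.8 Y20.1
G1 X14.4 Y23.8
G1 X7.0 Y22.9
G1 X1.5 Y17.9
G1 X0.1 Y10.6
G1 X3.2 Y3.9
G1 X9.6 Y0.2
G1 X17.0 Y1.1
G1 X22.5 Y6.1
G1 X23.9 Y13.4
; layer 7
G0 Z15.3
G0 X23.9 Y13.4
G1 X20.8 Y20.1
G1 X14.4 Y23.8
G1 X7.0 Y22.9
G1 X1.5 Y17.9
G1 X0.1 Y10.6
G1 X3.2 Y3.9
G1 X9.6 Y0.2
G1 X17.0 Y1.1
G1 X22.5 Y6.1
G1 X23.9 Y13.4
; layer 8
G0 Z17.5
G0 X23.9 Y13.4
G1 X20.8 Y20.1
G1 X14.4 Y23.8
G1 X7.0 Y22.9
G1 X1.5 Y17.9
G1 X0.1 Y10.6
G1 X3.2 Y3.9
G1 X9.6 Y0.2
G1 X17.0 Y1.1
G1 X22.5 Y6.1
G1 X23.9 Y13.4
M2 ; end

The solid is a regular 10-sided prism (a cylinder approximated with 10 flat sides), circumscribed radius ≈ 12 mm, height ≈ 17.5 mm. Slicing at Δz = 2.2 mm — 8 equal slices spanning the solid's height, so layer i sits at z = i·h/8 — gives 8 non-empty perimeters. Each is a 10-segment closed polygon; G0 lifts to the layer z and rapids to the start vertex, then G1 traces the edges.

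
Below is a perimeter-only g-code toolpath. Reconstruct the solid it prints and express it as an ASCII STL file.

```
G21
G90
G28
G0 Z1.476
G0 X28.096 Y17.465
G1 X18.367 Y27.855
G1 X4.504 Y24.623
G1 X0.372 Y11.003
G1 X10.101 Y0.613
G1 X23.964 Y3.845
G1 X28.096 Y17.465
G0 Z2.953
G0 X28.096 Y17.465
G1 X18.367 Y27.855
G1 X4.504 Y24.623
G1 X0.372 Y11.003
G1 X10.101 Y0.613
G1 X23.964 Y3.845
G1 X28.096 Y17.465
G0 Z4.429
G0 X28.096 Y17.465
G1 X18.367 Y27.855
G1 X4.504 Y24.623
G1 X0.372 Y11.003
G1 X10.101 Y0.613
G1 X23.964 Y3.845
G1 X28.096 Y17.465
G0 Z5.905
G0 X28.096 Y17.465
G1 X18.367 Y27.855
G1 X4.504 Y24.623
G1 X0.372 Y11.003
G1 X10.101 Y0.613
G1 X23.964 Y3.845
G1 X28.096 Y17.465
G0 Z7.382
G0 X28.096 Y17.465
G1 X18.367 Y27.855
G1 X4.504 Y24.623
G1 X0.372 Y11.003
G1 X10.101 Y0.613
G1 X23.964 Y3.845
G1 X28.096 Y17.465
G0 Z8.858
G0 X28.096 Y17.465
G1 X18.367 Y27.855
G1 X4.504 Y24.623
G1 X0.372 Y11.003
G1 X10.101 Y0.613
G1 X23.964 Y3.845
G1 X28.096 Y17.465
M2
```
solid part
  facet normal 0.0000 0.0000 -1.0000
    outer loop
      vertex 4.504 24.623 0.000
      vertex 18.367 27.855 0.000
      vertex 28.096 17.465 0.000
    endloop
  endfacet
  facet normal 0.0000 0.0000 -1.0000
    outer loop
      vertex 0.372 11.003 0.000
      vertex 4.504 24.623 0.000
      vertex 28.096 17.465 0.000
    endloop
  endfacet
  facet normal 0.0000 0.0000 -1.0000
    outer loop
      vertex 10.101 0.613 0.000
      vertex 0.372 11.003 0.000
      vertex 28.096 17.465 0.000
    endloop
  endfacet
  facet normal 0.0000 0.0000 -1.0000
    outer loop
      vertex 23.964 3.845 0.000
      vertex 10.101 0.613 0.000
      vertex 28.096 17.465 0.000
    endloop
  endfacet
  facet normal 0.0000 0.0000 1.0000
    outer loop
      vertex 28.096 17.465 8.858
      vertex 18.367 27.855 8.858
      vertex 4.504 24.623 8.858
    endloop
  endfacet
  facet normal 0.0000 0.0000 1.0000
    outer loop
      vertex 28.096 17.465 8.858
      vertex 4.504 24.623 8.858
      vertex 0.372 11.003 8.858
    endloop
  endfacet
  facet normal 0.0000 0.0000 1.0000
    outer loop
      vertex 28.096 17.465 8.858
      vertex 0.372 11.003 8.858
      vertex 10.101 0.613 8.858
    endloop
  endfacet
  facet normal 0.0000 0.0000 1.0000
    outer loop
      vertex 28.096 17.465 8.858
      vertex 10.101 0.613 8.858
      vertex 23.964 3.845 8.858
    endloop
  endfacet
  facet normal 0.7299 0.6835 0.0000
    outer loop
      vertex 28.096 17.465 0.000
      vertex 18.367 27.855 0.000
      vertex 18.367 27.855 8.858
    endloop
  endfacet
  facet normal 0.7299 0.6835 0.0000
    outer loop
      vertex 28.096 17.465 0.000
      vertex 18.367 27.855 8.858
      vertex 28.096 17.465 8.858
    endloop
  endfacet
  facet normal -0.2270 0.9739 0.0000
    outer loop
      vertex 18.367 27.855 0.000
      vertex 4.504 24.623 0.000
      vertex 4.504 24.623 8.858
    endloop
  endfacet
  facet normal -0.2270 0.9739 0.0000
    outer loop
      vertex 18.367 27.855 0.000
      vertex 4.504 24.623 8.858
      vertex 18.367 27.855 8.858
    endloop
  endfacet
  facet normal -0.9569 0.2903 0.0000
    outer loop
      vertex 4.504 24.623 0.000
      vertex 0.372 11.003 0.000
      vertex 0.372 11.003 8.858
    endloop
  endfacet
  facet normal -0.9569 0.2903 0.0000
    outer loop
      vertex 4.504 24.623 0.000
      vertex 0.372 11.003 8.858
      vertex 4.504 24.623 8.858
    endloop
  endfacet
  facet normal -0.7299 -0.6835 0.0000
    outer loop
      vertex 0.372 11.003 0.000
      vertex 10.101 0.613 0.000
      vertex 10.101 0.613 8.858
    endloop
  endfacet
  facet normal -0.7299 -0.6835 0.0000
    outer loop
      vertex 0.372 11.003 0.000
      vertex 10.101 0.613 8.858
      vertex 0.372 11.003 8.858
    endloop
  endfacet
  facet normal 0.2270 -0.9739 0.0000
    outer loop
      vertex 10.101 0.613 0.000
      vertex 23.964 3.845 0.000
      vertex 23.964 3.845 8.858
    endloop
  endfacet
  facet normal 0.2270 -0.9739 0.0000
    outer loop
      vertex 10.101 0.613 0.000
      vertex 23.964 3.845 8.858
      vertex 10.101 0.613 8.858
    endloop
  endfacet
  facet normal 0.9569 -0.2903 0.0000
    outer loop
      vertex 23.964 3.845 0.000
      vertex 28.096 17.465 0.000
      vertex 28.096 17.465 8.858
    endloop
  endfacet
  facet normal 0.9569 -0.2903 0.0000
    outer loop
      vertex 23.964 3.845 0.000
      vertex 28.096 17.465 8.858
      vertex 23.964 3.845 8.858
    endloop
  endfacet
endsolid part

The G0 Z moves step by Δz≈1.476 mm. Every layer's G1 loop is the same polygon, so the solid is a straight extrusion of it from z=0 to z≈8.86. Closing with flat bottom and top caps and triangulating gives 20 facets — a regular 6-sided prism (a cylinder approximated with 6 flat sides), circumscribed radius ≈ 14.2 mm, height ≈ 8.86 mm.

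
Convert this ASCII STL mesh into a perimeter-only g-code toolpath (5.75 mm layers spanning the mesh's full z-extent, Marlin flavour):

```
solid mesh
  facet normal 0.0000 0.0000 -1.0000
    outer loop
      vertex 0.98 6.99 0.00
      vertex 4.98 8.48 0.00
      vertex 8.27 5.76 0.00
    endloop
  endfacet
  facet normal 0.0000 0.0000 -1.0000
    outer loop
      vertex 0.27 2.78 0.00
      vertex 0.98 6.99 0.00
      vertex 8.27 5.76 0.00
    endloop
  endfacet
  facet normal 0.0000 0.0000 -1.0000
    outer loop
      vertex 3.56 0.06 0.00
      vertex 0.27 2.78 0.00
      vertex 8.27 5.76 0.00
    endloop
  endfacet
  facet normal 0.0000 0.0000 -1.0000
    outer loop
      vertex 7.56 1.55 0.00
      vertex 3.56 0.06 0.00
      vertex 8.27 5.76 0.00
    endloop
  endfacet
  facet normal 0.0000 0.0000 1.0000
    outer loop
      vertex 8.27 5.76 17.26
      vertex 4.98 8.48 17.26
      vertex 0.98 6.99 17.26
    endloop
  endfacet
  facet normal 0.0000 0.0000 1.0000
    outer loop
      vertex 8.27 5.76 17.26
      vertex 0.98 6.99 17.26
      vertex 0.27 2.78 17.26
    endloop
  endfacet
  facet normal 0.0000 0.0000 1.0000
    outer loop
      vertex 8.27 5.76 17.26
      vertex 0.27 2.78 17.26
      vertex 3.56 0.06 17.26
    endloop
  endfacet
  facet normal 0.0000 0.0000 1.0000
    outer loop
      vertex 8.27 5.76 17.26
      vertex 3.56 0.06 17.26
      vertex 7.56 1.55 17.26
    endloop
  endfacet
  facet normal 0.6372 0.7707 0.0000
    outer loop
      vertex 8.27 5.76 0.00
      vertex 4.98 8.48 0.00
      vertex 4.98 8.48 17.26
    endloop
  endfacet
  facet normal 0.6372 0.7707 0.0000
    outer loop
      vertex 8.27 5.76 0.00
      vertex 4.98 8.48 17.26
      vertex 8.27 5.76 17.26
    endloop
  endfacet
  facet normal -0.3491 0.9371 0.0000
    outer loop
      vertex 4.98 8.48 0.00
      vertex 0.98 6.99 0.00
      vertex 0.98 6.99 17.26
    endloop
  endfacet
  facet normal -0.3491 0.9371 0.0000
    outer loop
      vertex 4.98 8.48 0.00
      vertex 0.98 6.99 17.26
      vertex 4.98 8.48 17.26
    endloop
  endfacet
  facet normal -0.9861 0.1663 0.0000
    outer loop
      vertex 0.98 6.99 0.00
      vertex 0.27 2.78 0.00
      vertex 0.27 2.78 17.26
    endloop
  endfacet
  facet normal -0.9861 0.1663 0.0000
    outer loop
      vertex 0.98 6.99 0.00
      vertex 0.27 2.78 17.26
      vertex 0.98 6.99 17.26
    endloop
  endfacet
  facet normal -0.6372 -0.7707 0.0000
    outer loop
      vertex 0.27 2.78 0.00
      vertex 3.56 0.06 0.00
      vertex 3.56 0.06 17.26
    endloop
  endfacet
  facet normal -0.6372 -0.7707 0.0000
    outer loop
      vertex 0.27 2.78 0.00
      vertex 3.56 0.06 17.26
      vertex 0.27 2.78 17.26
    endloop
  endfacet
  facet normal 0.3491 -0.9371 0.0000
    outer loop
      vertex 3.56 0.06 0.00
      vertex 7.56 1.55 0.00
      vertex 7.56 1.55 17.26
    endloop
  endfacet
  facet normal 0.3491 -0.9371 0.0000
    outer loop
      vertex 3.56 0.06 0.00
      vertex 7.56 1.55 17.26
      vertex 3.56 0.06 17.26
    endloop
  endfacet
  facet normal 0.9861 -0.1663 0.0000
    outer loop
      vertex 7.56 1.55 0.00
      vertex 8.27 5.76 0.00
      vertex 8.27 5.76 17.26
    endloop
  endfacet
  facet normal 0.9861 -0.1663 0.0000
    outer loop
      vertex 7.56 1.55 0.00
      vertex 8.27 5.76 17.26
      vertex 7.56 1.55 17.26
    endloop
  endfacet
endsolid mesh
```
; perimeter-only toolpath
G21 ; units = mm
G90 ; absolute positioning
G28 ; home
; layer 1
G0 Z5.75
G0 X8.27 Y5.76
G1 X4.98 Y8.48
G1 X0.98 Y6.99
G1 X0.27 Y2.78
G1 X3.56 Y0.06
G1 X7.56 Y1.55
G1 X8.27 Y5.76
; layer 2
G0 Z11.51
G0 X8.27 Y5.76
G1 X4.98 Y8.48
G1 X0.98 Y6.99
G1 X0.27 Y2.78
G1 X3.56 Y0.06
G1 X7.56 Y1.55
G1 X8.27 Y5.76
; layer 3
G0 Z17.26
G0 X8.27 Y5.76
G1 X4.98 Y8.48
G1 X0.98 Y6.99
G1 X0.27 Y2.78
G1 X3.56 Y0.06
G1 X7.56 Y1.55
G1 X8.27 Y5.76
M2 ; end

The solid is a regular 6-sided prism (a cylinder approximated with 6 flat sides), circumscribed radius ≈ 4.27 mm, height ≈ 17.3 mm. Slicing at Δz = 5.75 mm — 3 equal slices spanning the solid's height, so layer i sits at z = i·h/3 — gives 3 non-empty perimeters. Each is a 6-segment closed polygon; G0 lifts to the layer z and rapids to the start vertex, then G1 traces the edges.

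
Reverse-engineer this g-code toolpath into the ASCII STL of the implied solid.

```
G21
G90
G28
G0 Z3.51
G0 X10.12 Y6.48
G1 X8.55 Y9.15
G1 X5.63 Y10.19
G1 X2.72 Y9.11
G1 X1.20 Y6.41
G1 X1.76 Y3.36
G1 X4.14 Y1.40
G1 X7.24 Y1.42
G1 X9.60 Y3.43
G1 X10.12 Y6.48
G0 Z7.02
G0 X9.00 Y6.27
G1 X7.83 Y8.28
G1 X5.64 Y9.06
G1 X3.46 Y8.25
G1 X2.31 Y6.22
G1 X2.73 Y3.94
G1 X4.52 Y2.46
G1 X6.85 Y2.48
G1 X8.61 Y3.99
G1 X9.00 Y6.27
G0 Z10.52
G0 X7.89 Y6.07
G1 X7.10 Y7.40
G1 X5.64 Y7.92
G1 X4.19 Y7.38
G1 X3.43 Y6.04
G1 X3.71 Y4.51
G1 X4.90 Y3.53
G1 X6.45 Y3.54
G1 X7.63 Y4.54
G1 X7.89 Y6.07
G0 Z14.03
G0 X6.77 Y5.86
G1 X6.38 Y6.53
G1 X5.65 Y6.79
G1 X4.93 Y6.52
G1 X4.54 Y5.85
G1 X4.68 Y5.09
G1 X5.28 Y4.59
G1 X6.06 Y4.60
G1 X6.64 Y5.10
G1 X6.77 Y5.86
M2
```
solid part
  facet normal 0.0000 0.0000 -1.0000
    outer loop
      vertex 5.62 11.32 0.00
      vertex 9.27 10.02 0.00
      vertex 11.23 6.68 0.00
    endloop
  endfacet
  facet normal 0.0000 0.0000 -1.0000
    outer loop
      vertex 1.99 9.97 0.00
      vertex 5.62 11.32 0.00
      vertex 11.23 6.68 0.00
    endloop
  endfacet
  facet normal 0.0000 0.0000 -1.0000
    outer loop
      vertex 0.08 6.60 0.00
      vertex 1.99 9.97 0.00
      vertex 11.23 6.68 0.00
    endloop
  endfacet
  facet normal 0.0000 0.0000 -1.0000
    outer loop
      vertex 0.78 2.79 0.00
      vertex 0.08 6.60 0.00
      vertex 11.23 6.68 0.00
    endloop
  endfacet
  facet normal 0.0000 0.0000 -1.0000
    outer loop
      vertex 3.76 0.33 0.00
      vertex 0.78 2.79 0.00
      vertex 11.23 6.68 0.00
    endloop
  endfacet
  facet normal 0.0000 0.0000 -1.0000
    outer loop
      vertex 7.64 0.36 0.00
      vertex 3.76 0.33 0.00
      vertex 11.23 6.68 0.00
    endloop
  endfacet
  facet normal 0.0000 0.0000 -1.0000
    outer loop
      vertex 10.58 2.87 0.00
      vertex 7.64 0.36 0.00
      vertex 11.23 6.68 0.00
    endloop
  endfacet
  facet normal 0.8253 0.4843 0.2903
    outer loop
      vertex 11.23 6.68 0.00
      vertex 9.27 10.02 0.00
      vertex 5.66 5.66 17.54
    endloop
  endfacet
  facet normal 0.3211 0.9015 0.2902
    outer loop
      vertex 9.27 10.02 0.00
      vertex 5.62 11.32 0.00
      vertex 5.66 5.66 17.54
    endloop
  endfacet
  facet normal -0.3336 0.8969 0.2902
    outer loop
      vertex 5.62 11.32 0.00
      vertex 1.99 9.97 0.00
      vertex 5.66 5.66 17.54
    endloop
  endfacet
  facet normal -0.8326 0.4719 0.2902
    outer loop
      vertex 1.99 9.97 0.00
      vertex 0.08 6.60 0.00
      vertex 5.66 5.66 17.54
    endloop
  endfacet
  facet normal -0.9412 -0.1729 0.2902
    outer loop
      vertex 0.08 6.60 0.00
      vertex 0.78 2.79 0.00
      vertex 5.66 5.66 17.54
    endloop
  endfacet
  facet normal -0.6092 -0.7380 0.2902
    outer loop
      vertex 0.78 2.79 0.00
      vertex 3.76 0.33 0.00
      vertex 5.66 5.66 17.54
    endloop
  endfacet
  facet normal 0.0074 -0.9570 0.2900
    outer loop
      vertex 3.76 0.33 0.00
      vertex 7.64 0.36 0.00
      vertex 5.66 5.66 17.54
    endloop
  endfacet
  facet normal 0.6214 -0.7278 0.2901
    outer loop
      vertex 7.64 0.36 0.00
      vertex 10.58 2.87 0.00
      vertex 5.66 5.66 17.54
    endloop
  endfacet
  facet normal 0.9433 -0.1609 0.2902
    outer loop
      vertex 10.58 2.87 0.00
      vertex 11.23 6.68 0.00
      vertex 5.66 5.66 17.54
    endloop
  endfacet
endsolid part

The G0 Z moves step by Δz≈3.51 mm. The G1 loops shrink linearly with z, so the solid tapers from its base footprint up to z≈17.5. Closing with a flat bottom cap and the tapered top and triangulating gives 16 facets — a regular 9-sided pyramid, base circumscribed radius ≈ 5.66 mm, apex at z ≈ 17.5 mm.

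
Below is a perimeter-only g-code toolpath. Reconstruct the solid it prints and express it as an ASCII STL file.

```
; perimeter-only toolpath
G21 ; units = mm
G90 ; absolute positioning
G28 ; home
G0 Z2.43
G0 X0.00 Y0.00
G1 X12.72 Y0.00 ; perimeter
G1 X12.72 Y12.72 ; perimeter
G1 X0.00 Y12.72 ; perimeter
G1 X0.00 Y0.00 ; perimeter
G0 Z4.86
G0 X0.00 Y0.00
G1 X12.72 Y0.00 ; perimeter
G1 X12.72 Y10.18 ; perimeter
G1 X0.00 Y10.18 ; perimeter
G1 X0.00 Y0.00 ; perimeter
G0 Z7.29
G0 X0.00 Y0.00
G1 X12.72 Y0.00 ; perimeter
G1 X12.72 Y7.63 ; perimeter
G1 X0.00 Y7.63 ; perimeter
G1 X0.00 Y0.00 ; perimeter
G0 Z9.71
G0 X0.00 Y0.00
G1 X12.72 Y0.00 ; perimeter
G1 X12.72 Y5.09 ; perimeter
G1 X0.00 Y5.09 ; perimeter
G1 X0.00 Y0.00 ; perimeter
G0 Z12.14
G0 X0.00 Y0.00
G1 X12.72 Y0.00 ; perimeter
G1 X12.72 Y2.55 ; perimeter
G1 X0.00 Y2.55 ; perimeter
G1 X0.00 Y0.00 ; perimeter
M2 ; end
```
solid part
  facet normal 0.0000 0.0000 -1.0000
    outer loop
      vertex 12.72 15.27 0.00
      vertex 12.72 0.00 0.00
      vertex 0.00 0.00 0.00
    endloop
  endfacet
  facet normal 0.0000 0.0000 -1.0000
    outer loop
      vertex 0.00 15.27 0.00
      vertex 12.72 15.27 0.00
      vertex 0.00 0.00 0.00
    endloop
  endfacet
  facet normal 0.0000 -1.0000 0.0000
    outer loop
      vertex 0.00 0.00 0.00
      vertex 12.72 0.00 0.00
      vertex 12.72 0.00 14.57
    endloop
  endfacet
  facet normal 0.0000 -1.0000 0.0000
    outer loop
      vertex 0.00 0.00 0.00
      vertex 12.72 0.00 14.57
      vertex 0.00 0.00 14.57
    endloop
  endfacet
  facet normal 0.0000 0.6903 0.7235
    outer loop
      vertex 0.00 0.00 14.57
      vertex 12.72 0.00 14.57
      vertex 12.72 15.27 0.00
    endloop
  endfacet
  facet normal 0.0000 0.6903 0.7235
    outer loop
      vertex 0.00 0.00 14.57
      vertex 12.72 15.27 0.00
      vertex 0.00 15.27 0.00
    endloop
  endfacet
  facet normal -1.0000 0.0000 0.0000
    outer loop
      vertex 0.00 0.00 14.57
      vertex 0.00 15.27 0.00
      vertex 0.00 0.00 0.00
    endloop
  endfacet
  facet normal 1.0000 0.0000 0.0000
    outer loop
      vertex 12.72 0.00 0.00
      vertex 12.72 15.27 0.00
      vertex 12.72 0.00 14.57
    endloop
  endfacet
endsolid part

The G0 Z moves step by Δz≈2.43 mm. The G1 loops shrink linearly with z, so the solid tapers from its base footprint up to z≈14.6. Closing with a flat bottom cap and the tapered top and triangulating gives 8 facets — a wedge (ramp): 12.7 × 15.3 mm base, rising to 14.6 mm along the y=0 edge and sloping linearly to z=0 at y=15.3.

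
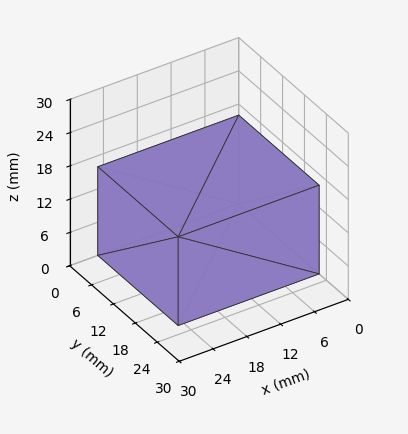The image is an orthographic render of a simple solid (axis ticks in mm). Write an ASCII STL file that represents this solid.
Reading the render: the shape is a rectangular box, roughly 25 × 22 mm footprint and 16 mm tall (dimensions read to the nearest mm from the axis ticks). For the STL, each face is triangulated and given an outward normal.

solid part
  facet normal 0.0000 0.0000 -1.0000
    outer loop
      vertex 25.0 22.0 0.0
      vertex 25.0 0.0 0.0
      vertex 0.0 0.0 0.0
    endloop
  endfacet
  facet normal 0.0000 0.0000 -1.0000
    outer loop
      vertex 0.0 22.0 0.0
      vertex 25.0 22.0 0.0
      vertex 0.0 0.0 0.0
    endloop
  endfacet
  facet normal 0.0000 0.0000 1.0000
    outer loop
      vertex 0.0 0.0 16.0
      vertex 25.0 0.0 16.0
      vertex 25.0 22.0 16.0
    endloop
  endfacet
  facet normal 0.0000 0.0000 1.0000
    outer loop
      vertex 0.0 0.0 16.0
      vertex 25.0 22.0 16.0
      vertex 0.0 22.0 16.0
    endloop
  endfacet
  facet normal 0.0000 -1.0000 0.0000
    outer loop
      vertex 0.0 0.0 0.0
      vertex 25.0 0.0 0.0
      vertex 25.0 0.0 16.0
    endloop
  endfacet
  facet normal 0.0000 -1.0000 0.0000
    outer loop
      vertex 0.0 0.0 0.0
      vertex 25.0 0.0 16.0
      vertex 0.0 0.0 16.0
    endloop
  endfacet
  facet normal 0.0000 1.0000 0.0000
    outer loop
      vertex 25.0 22.0 16.0
      vertex 25.0 22.0 0.0
      vertex 0.0 22.0 0.0
    endloop
  endfacet
  facet normal 0.0000 1.0000 0.0000
    outer loop
      vertex 0.0 22.0 16.0
      vertex 25.0 22.0 16.0
      vertex 0.0 22.0 0.0
    endloop
  endfacet
  facet normal -1.0000 0.0000 0.0000
    outer loop
      vertex 0.0 22.0 16.0
      vertex 0.0 22.0 0.0
      vertex 0.0 0.0 0.0
    endloop
  endfacet
  facet normal -1.0000 0.0000 0.0000
    outer loop
      vertex 0.0 0.0 16.0
      vertex 0.0 22.0 16.0
      vertex 0.0 0.0 0.0
    endloop
  endfacet
  facet normal 1.0000 0.0000 0.0000
    outer loop
      vertex 25.0 0.0 0.0
      vertex 25.0 22.0 0.0
      vertex 25.0 22.0 16.0
    endloop
  endfacet
  facet normal 1.0000 0.0000 0.0000
    outer loop
      vertex 25.0 0.0 0.0
      vertex 25.0 22.0 16.0
      vertex 25.0 0.0 16.0
    endloop
  endfacet
endsolid part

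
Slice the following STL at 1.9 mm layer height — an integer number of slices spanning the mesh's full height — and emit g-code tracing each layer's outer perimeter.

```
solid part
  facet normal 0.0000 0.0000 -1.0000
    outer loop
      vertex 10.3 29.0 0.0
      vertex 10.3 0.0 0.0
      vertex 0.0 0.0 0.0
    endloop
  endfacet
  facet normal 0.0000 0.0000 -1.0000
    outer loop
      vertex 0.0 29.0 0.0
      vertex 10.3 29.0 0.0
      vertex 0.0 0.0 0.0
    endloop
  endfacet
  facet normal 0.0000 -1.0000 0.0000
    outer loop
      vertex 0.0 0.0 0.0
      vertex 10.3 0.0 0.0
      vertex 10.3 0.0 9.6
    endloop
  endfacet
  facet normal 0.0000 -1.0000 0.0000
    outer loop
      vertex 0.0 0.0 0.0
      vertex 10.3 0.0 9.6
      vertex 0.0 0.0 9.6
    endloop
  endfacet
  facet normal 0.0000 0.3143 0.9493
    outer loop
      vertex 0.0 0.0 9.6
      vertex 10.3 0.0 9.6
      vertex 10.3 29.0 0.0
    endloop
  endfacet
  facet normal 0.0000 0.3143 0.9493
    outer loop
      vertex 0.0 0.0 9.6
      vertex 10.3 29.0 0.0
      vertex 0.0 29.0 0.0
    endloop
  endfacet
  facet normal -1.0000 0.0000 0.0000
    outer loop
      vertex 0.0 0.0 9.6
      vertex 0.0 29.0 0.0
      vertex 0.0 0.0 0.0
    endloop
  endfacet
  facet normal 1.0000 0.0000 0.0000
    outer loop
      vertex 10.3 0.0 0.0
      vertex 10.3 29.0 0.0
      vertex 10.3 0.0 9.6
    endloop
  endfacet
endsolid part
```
; perimeter-only toolpath
G21 ; units = mm
G90 ; absolute positioning
G28 ; home
; layer 1
G0 Z1.9
G0 X0.0 Y0.0
G1 X10.3 Y0.0
G1 X10.3 Y23.2
G1 X0.0 Y23.2
G1 X0.0 Y0.0
; layer 2
G0 Z3.8
G0 X0.0 Y0.0
G1 X10.3 Y0.0
G1 X10.3 Y17.4
G1 X0.0 Y17.4
G1 X0.0 Y0.0
; layer 3
G0 Z5.8
G0 X0.0 Y0.0
G1 X10.3 Y0.0
G1 X10.3 Y11.6
G1 X0.0 Y11.6
G1 X0.0 Y0.0
; layer 4
G0 Z7.7
G0 X0.0 Y0.0
G1 X10.3 Y0.0
G1 X10.3 Y5.8
G1 X0.0 Y5.8
G1 X0.0 Y0.0
M2 ; end

The solid is a wedge (ramp): 10.3 × 29 mm base, rising to 9.6 mm along the y=0 edge and sloping linearly to z=0 at y=29. Slicing at Δz = 1.9 mm — 5 equal slices spanning the solid's height, so layer i sits at z = i·h/5 — gives 4 non-empty perimeters. Each is a 4-segment closed polygon; G0 lifts to the layer z and rapids to the start vertex, then G1 traces the edges. The cross-section shrinks linearly with z (the slice at the apex is degenerate and omitted).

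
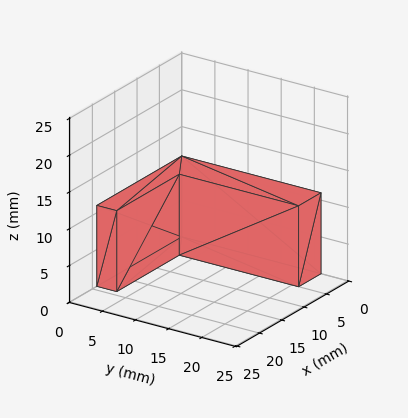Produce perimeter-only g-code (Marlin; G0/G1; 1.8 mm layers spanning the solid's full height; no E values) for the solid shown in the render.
Reading the render: the shape is an L-shaped prism: outer 19 × 21 mm, arm thicknesses ≈ 3 mm (horizontal) and 5 mm (vertical), extruded 11 mm in z (dimensions read to the nearest mm from the axis ticks). For the g-code, the solid's height is divided into equal slices at the stated Δz and each level perimeter traced with G1 moves after a G0 lift.

; perimeter-only toolpath
G21 ; units = mm
G90 ; absolute positioning
G28 ; home
; layer 1
G0 Z1.8
G0 X0.0 Y0.0
G1 X19.0 Y0.0
G1 X19.0 Y3.0
G1 X5.0 Y3.0
G1 X5.0 Y21.0
G1 X0.0 Y21.0
G1 X0.0 Y0.0
; layer 2
G0 Z3.7
G0 X0.0 Y0.0
G1 X19.0 Y0.0
G1 X19.0 Y3.0
G1 X5.0 Y3.0
G1 X5.0 Y21.0
G1 X0.0 Y21.0
G1 X0.0 Y0.0
; layer 3
G0 Z5.5
G0 X0.0 Y0.0
G1 X19.0 Y0.0
G1 X19.0 Y3.0
G1 X5.0 Y3.0
G1 X5.0 Y21.0
G1 X0.0 Y21.0
G1 X0.0 Y0.0
; layer 4
G0 Z7.3
G0 X0.0 Y0.0
G1 X19.0 Y0.0
G1 X19.0 Y3.0
G1 X5.0 Y3.0
G1 X5.0 Y21.0
G1 X0.0 Y21.0
G1 X0.0 Y0.0
; layer 5
G0 Z9.2
G0 X0.0 Y0.0
G1 X19.0 Y0.0
G1 X19.0 Y3.0
G1 X5.0 Y3.0
G1 X5.0 Y21.0
G1 X0.0 Y21.0
G1 X0.0 Y0.0
; layer 6
G0 Z11.0
G0 X0.0 Y0.0
G1 X19.0 Y0.0
G1 X19.0 Y3.0
G1 X5.0 Y3.0
G1 X5.0 Y21.0
G1 X0.0 Y21.0
G1 X0.0 Y0.0
M2 ; end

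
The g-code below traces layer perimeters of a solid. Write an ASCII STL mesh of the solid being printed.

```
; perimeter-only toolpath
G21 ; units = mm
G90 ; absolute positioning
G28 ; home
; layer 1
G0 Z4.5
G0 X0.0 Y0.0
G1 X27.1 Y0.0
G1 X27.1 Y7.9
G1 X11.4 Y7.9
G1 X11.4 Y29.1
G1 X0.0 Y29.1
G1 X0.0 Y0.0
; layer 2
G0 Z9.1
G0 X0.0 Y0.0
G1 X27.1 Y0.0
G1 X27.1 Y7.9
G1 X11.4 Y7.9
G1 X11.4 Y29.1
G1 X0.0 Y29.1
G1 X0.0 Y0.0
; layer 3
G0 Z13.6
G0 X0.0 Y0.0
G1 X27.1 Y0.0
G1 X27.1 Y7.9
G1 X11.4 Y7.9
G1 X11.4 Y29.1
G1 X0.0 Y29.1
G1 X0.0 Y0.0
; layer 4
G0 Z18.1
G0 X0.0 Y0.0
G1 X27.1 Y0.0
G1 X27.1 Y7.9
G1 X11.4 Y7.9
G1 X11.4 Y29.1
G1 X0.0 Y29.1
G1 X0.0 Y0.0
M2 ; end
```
solid part
  facet normal 0.0000 0.0000 -1.0000
    outer loop
      vertex 27.1 7.9 0.0
      vertex 27.1 0.0 0.0
      vertex 0.0 0.0 0.0
    endloop
  endfacet
  facet normal 0.0000 0.0000 -1.0000
    outer loop
      vertex 11.4 7.9 0.0
      vertex 27.1 7.9 0.0
      vertex 0.0 0.0 0.0
    endloop
  endfacet
  facet normal 0.0000 0.0000 -1.0000
    outer loop
      vertex 11.4 29.1 0.0
      vertex 11.4 7.9 0.0
      vertex 0.0 0.0 0.0
    endloop
  endfacet
  facet normal 0.0000 0.0000 -1.0000
    outer loop
      vertex 0.0 29.1 0.0
      vertex 11.4 29.1 0.0
      vertex 0.0 0.0 0.0
    endloop
  endfacet
  facet normal 0.0000 0.0000 1.0000
    outer loop
      vertex 0.0 0.0 18.1
      vertex 27.1 0.0 18.1
      vertex 27.1 7.9 18.1
    endloop
  endfacet
  facet normal 0.0000 0.0000 1.0000
    outer loop
      vertex 0.0 0.0 18.1
      vertex 27.1 7.9 18.1
      vertex 11.4 7.9 18.1
    endloop
  endfacet
  facet normal 0.0000 0.0000 1.0000
    outer loop
      vertex 0.0 0.0 18.1
      vertex 11.4 7.9 18.1
      vertex 11.4 29.1 18.1
    endloop
  endfacet
  facet normal 0.0000 0.0000 1.0000
    outer loop
      vertex 0.0 0.0 18.1
      vertex 11.4 29.1 18.1
      vertex 0.0 29.1 18.1
    endloop
  endfacet
  facet normal 0.0000 -1.0000 0.0000
    outer loop
      vertex 0.0 0.0 0.0
      vertex 27.1 0.0 0.0
      vertex 27.1 0.0 18.1
    endloop
  endfacet
  facet normal 0.0000 -1.0000 0.0000
    outer loop
      vertex 0.0 0.0 0.0
      vertex 27.1 0.0 18.1
      vertex 0.0 0.0 18.1
    endloop
  endfacet
  facet normal 1.0000 0.0000 0.0000
    outer loop
      vertex 27.1 0.0 0.0
      vertex 27.1 7.9 0.0
      vertex 27.1 7.9 18.1
    endloop
  endfacet
  facet normal 1.0000 0.0000 0.0000
    outer loop
      vertex 27.1 0.0 0.0
      vertex 27.1 7.9 18.1
      vertex 27.1 0.0 18.1
    endloop
  endfacet
  facet normal 0.0000 1.0000 0.0000
    outer loop
      vertex 27.1 7.9 0.0
      vertex 11.4 7.9 0.0
      vertex 11.4 7.9 18.1
    endloop
  endfacet
  facet normal 0.0000 1.0000 0.0000
    outer loop
      vertex 27.1 7.9 0.0
      vertex 11.4 7.9 18.1
      vertex 27.1 7.9 18.1
    endloop
  endfacet
  facet normal 1.0000 0.0000 0.0000
    outer loop
      vertex 11.4 7.9 0.0
      vertex 11.4 29.1 0.0
      vertex 11.4 29.1 18.1
    endloop
  endfacet
  facet normal 1.0000 0.0000 0.0000
    outer loop
      vertex 11.4 7.9 0.0
      vertex 11.4 29.1 18.1
      vertex 11.4 7.9 18.1
    endloop
  endfacet
  facet normal 0.0000 1.0000 0.0000
    outer loop
      vertex 11.4 29.1 0.0
      vertex 0.0 29.1 0.0
      vertex 0.0 29.1 18.1
    endloop
  endfacet
  facet normal 0.0000 1.0000 0.0000
    outer loop
      vertex 11.4 29.1 0.0
      vertex 0.0 29.1 18.1
      vertex 11.4 29.1 18.1
    endloop
  endfacet
  facet normal -1.0000 0.0000 0.0000
    outer loop
      vertex 0.0 29.1 0.0
      vertex 0.0 0.0 0.0
      vertex 0.0 0.0 18.1
    endloop
  endfacet
  facet normal -1.0000 0.0000 0.0000
    outer loop
      vertex 0.0 29.1 0.0
      vertex 0.0 0.0 18.1
      vertex 0.0 29.1 18.1
    endloop
  endfacet
endsolid part

The G0 Z moves step by Δz≈4.5 mm. Every layer's G1 loop is the same polygon, so the solid is a straight extrusion of it from z=0 to z≈18.1. Closing with flat bottom and top caps and triangulating gives 20 facets — an L-shaped prism: outer 27.1 × 29.1 mm, arm thicknesses ≈ 7.9 mm (horizontal) and 11.4 mm (vertical), extruded 18.1 mm in z.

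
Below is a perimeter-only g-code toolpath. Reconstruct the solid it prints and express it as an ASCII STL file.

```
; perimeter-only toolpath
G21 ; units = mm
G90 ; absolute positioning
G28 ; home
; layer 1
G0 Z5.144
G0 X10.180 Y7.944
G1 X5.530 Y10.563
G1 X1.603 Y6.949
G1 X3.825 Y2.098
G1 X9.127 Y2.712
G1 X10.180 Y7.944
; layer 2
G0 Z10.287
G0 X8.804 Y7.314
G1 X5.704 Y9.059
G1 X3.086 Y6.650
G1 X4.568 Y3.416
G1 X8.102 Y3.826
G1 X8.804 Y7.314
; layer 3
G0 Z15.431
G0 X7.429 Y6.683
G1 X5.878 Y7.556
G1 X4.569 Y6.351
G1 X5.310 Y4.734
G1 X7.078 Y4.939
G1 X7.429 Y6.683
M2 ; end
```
solid part
  facet normal 0.0000 0.0000 -1.0000
    outer loop
      vertex 0.119 7.247 0.000
      vertex 5.355 12.066 0.000
      vertex 11.556 8.575 0.000
    endloop
  endfacet
  facet normal 0.0000 0.0000 -1.0000
    outer loop
      vertex 3.083 0.779 0.000
      vertex 0.119 7.247 0.000
      vertex 11.556 8.575 0.000
    endloop
  endfacet
  facet normal 0.0000 0.0000 -1.0000
    outer loop
      vertex 10.152 1.599 0.000
      vertex 3.083 0.779 0.000
      vertex 11.556 8.575 0.000
    endloop
  endfacet
  facet normal 0.4772 0.8477 0.2316
    outer loop
      vertex 11.556 8.575 0.000
      vertex 5.355 12.066 0.000
      vertex 6.053 6.053 20.574
    endloop
  endfacet
  facet normal -0.6588 0.7158 0.2316
    outer loop
      vertex 5.355 12.066 0.000
      vertex 0.119 7.247 0.000
      vertex 6.053 6.053 20.574
    endloop
  endfacet
  facet normal -0.8844 -0.4053 0.2316
    outer loop
      vertex 0.119 7.247 0.000
      vertex 3.083 0.779 0.000
      vertex 6.053 6.053 20.574
    endloop
  endfacet
  facet normal 0.1121 -0.9663 0.2315
    outer loop
      vertex 3.083 0.779 0.000
      vertex 10.152 1.599 0.000
      vertex 6.053 6.053 20.574
    endloop
  endfacet
  facet normal 0.9537 -0.1919 0.2316
    outer loop
      vertex 10.152 1.599 0.000
      vertex 11.556 8.575 0.000
      vertex 6.053 6.053 20.574
    endloop
  endfacet
endsolid part

The G0 Z moves step by Δz≈5.144 mm. The G1 loops shrink linearly with z, so the solid tapers from its base footprint up to z≈20.6. Closing with a flat bottom cap and the tapered top and triangulating gives 8 facets — a regular 5-sided pyramid, base circumscribed radius ≈ 6.05 mm, apex at z ≈ 20.6 mm.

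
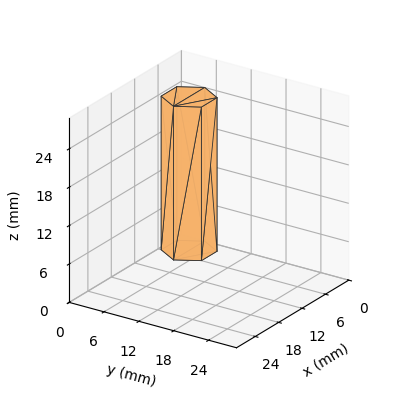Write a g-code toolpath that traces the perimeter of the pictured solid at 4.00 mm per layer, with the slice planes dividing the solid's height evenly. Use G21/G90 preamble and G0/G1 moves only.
Reading the render: the shape is a regular 6-sided prism (a cylinder approximated with 6 flat sides), circumscribed radius ≈ 4 mm, height ≈ 24 mm (dimensions read to the nearest mm from the axis ticks). For the g-code, the solid's height is divided into equal slices at the stated Δz and each level perimeter traced with G1 moves after a G0 lift.

; perimeter-only toolpath
G21 ; units = mm
G90 ; absolute positioning
G28 ; home
; layer 1
G0 Z4.00
G0 X8.00 Y4.00
G1 X6.00 Y7.46
G1 X2.00 Y7.46
G1 X0.00 Y4.00
G1 X2.00 Y0.54
G1 X6.00 Y0.54
G1 X8.00 Y4.00
; layer 2
G0 Z8.00
G0 X8.00 Y4.00
G1 X6.00 Y7.46
G1 X2.00 Y7.46
G1 X0.00 Y4.00
G1 X2.00 Y0.54
G1 X6.00 Y0.54
G1 X8.00 Y4.00
; layer 3
G0 Z12.00
G0 X8.00 Y4.00
G1 X6.00 Y7.46
G1 X2.00 Y7.46
G1 X0.00 Y4.00
G1 X2.00 Y0.54
G1 X6.00 Y0.54
G1 X8.00 Y4.00
; layer 4
G0 Z16.00
G0 X8.00 Y4.00
G1 X6.00 Y7.46
G1 X2.00 Y7.46
G1 X0.00 Y4.00
G1 X2.00 Y0.54
G1 X6.00 Y0.54
G1 X8.00 Y4.00
; layer 5
G0 Z20.00
G0 X8.00 Y4.00
G1 X6.00 Y7.46
G1 X2.00 Y7.46
G1 X0.00 Y4.00
G1 X2.00 Y0.54
G1 X6.00 Y0.54
G1 X8.00 Y4.00
; layer 6
G0 Z24.00
G0 X8.00 Y4.00
G1 X6.00 Y7.46
G1 X2.00 Y7.46
G1 X0.00 Y4.00
G1 X2.00 Y0.54
G1 X6.00 Y0.54
G1 X8.00 Y4.00
M2 ; end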